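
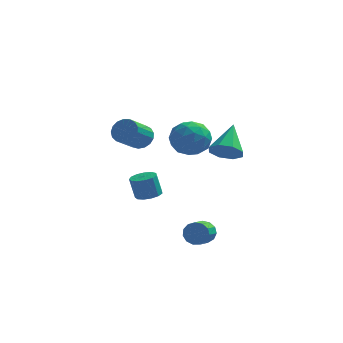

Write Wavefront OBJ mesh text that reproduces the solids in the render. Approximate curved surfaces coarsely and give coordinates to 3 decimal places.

v -0.572 0.312 1.301
v -0.026 -0.184 1.082
v -0.681 -1.328 2.04
v -1.228 -0.832 2.259
v 0.119 -0.019 1.378
v -0.537 -1.163 2.336
v 0.105 0.222 1.657
v -0.551 -0.922 2.615
v -0.064 0.484 1.854
v -0.72 -0.66 2.812
v -0.35 0.706 1.924
v -1.005 -0.438 2.882
v -0.686 0.838 1.852
v -1.342 -0.306 2.81
v -0.997 0.85 1.653
v -1.652 -0.295 2.611
v -1.21 0.738 1.374
v -1.865 -0.406 2.332
v -1.277 0.529 1.078
v -1.932 -0.616 2.036
v -1.182 0.27 0.833
v -1.838 -0.874 1.791
v -0.948 0.021 0.696
v -1.604 -1.124 1.654
v -0.628 -0.162 0.697
v -1.284 -1.306 1.655
v -0.295 -0.236 0.836
v -0.951 -1.38 1.794
v 0.139 -2.205 -1.479
v 0.493 -1.601 -1.446
v 0.194 -1.492 -0.248
v -0.159 -2.095 -0.281
v 0.123 -1.508 -1.547
v -0.176 -1.399 -0.348
v -0.242 -1.636 -1.626
v -0.54 -1.527 -0.427
v -0.485 -1.945 -1.659
v -0.784 -1.835 -0.46
v -0.531 -2.336 -1.634
v -0.829 -2.226 -0.436
v -0.363 -2.685 -1.561
v -0.662 -2.576 -0.362
v -0.036 -2.882 -1.461
v -0.335 -2.773 -0.263
v 0.346 -2.864 -1.368
v 0.048 -2.755 -0.169
v 0.663 -2.636 -1.309
v 0.365 -2.527 -0.111
v 0.814 -2.272 -1.305
v 0.515 -2.163 -0.107
v 0.75 -1.886 -1.356
v 0.452 -1.777 -0.158
v 3.562 2.441 -0.625
v 3.955 1.881 0.048
v 3.818 4.099 0.605
v 4.453 2.151 -0.419
v 4.429 2.59 -1.007
v 3.897 2.943 -1.371
v 3.168 3.002 -1.298
v 2.67 2.732 -0.83
v 2.694 2.292 -0.242
v 3.226 1.939 0.122
v 2.906 -3.04 -3.494
v 3.205 -2.868 -2.896
v 2.933 -3.808 -2.489
v 2.634 -3.98 -3.086
v 2.835 -2.75 -2.871
v 2.563 -3.69 -2.464
v 2.488 -2.725 -3.044
v 2.216 -3.665 -2.637
v 2.273 -2.799 -3.36
v 2.001 -3.739 -2.953
v 2.259 -2.95 -3.718
v 1.988 -3.89 -3.311
v 2.451 -3.13 -4.005
v 2.179 -4.07 -3.597
v 2.787 -3.281 -4.129
v 2.515 -4.221 -3.722
v 3.161 -3.355 -4.052
v 2.889 -4.296 -3.645
v 3.453 -3.33 -3.797
v 3.182 -4.27 -3.39
v 3.572 -3.212 -3.446
v 3.301 -4.152 -3.039
v 3.48 -3.04 -3.11
v 3.208 -3.98 -2.703
v 2.662 -0.71 2.837
v 3.105 -1.359 2.017
v 1.035 -0.741 1.983
v 1.478 -1.39 1.163
v 1.334 -1.813 2.207
v 2.34 -1.795 2.734
v 1.8 -0.305 1.266
v 2.806 -0.287 1.793
v 2.572 -1.109 1.046
v 2.284 -2.041 1.627
v 1.856 -0.059 2.373
v 1.568 -0.991 2.954
v 3.026 -1.032 2.502
v 1.114 -1.068 1.498
v 1.029 -1.317 2.111
v 1.29 -1.698 1.629
v 2.576 -1.288 2.924
v 2.837 -1.669 2.442
v 1.796 -1.936 2.553
v 1.303 -0.431 1.558
v 1.564 -0.812 1.076
v 2.85 -0.402 2.371
v 3.111 -0.783 1.889
v 2.344 -0.164 1.447
v 2.973 -1.266 1.449
v 2.017 -1.284 0.947
v 2.207 -0.647 1.007
v 2.798 -0.636 1.318
v 2.804 -1.814 1.791
v 1.848 -1.832 1.289
v 1.763 -2.081 1.902
v 2.354 -2.07 2.213
v 2.491 -1.667 1.22
v 2.292 -0.268 2.711
v 1.336 -0.286 2.209
v 1.786 -0.03 1.787
v 2.377 -0.019 2.098
v 2.123 -0.816 3.053
v 1.167 -0.834 2.551
v 1.342 -1.464 2.682
v 1.933 -1.453 2.993
v 1.649 -0.433 2.78
f 2 1 5
f 2 5 3
f 3 5 6
f 3 6 4
f 5 1 7
f 5 7 6
f 6 7 8
f 6 8 4
f 7 1 9
f 7 9 8
f 8 9 10
f 8 10 4
f 9 1 11
f 9 11 10
f 10 11 12
f 10 12 4
f 11 1 13
f 11 13 12
f 12 13 14
f 12 14 4
f 13 1 15
f 13 15 14
f 14 15 16
f 14 16 4
f 15 1 17
f 15 17 16
f 16 17 18
f 16 18 4
f 17 1 19
f 17 19 18
f 18 19 20
f 18 20 4
f 19 1 21
f 19 21 20
f 20 21 22
f 20 22 4
f 21 1 23
f 21 23 22
f 22 23 24
f 22 24 4
f 23 1 25
f 23 25 24
f 24 25 26
f 24 26 4
f 25 1 27
f 25 27 26
f 26 27 28
f 26 28 4
f 27 1 2
f 27 2 28
f 28 2 3
f 28 3 4
f 30 29 33
f 30 33 31
f 31 33 34
f 31 34 32
f 33 29 35
f 33 35 34
f 34 35 36
f 34 36 32
f 35 29 37
f 35 37 36
f 36 37 38
f 36 38 32
f 37 29 39
f 37 39 38
f 38 39 40
f 38 40 32
f 39 29 41
f 39 41 40
f 40 41 42
f 40 42 32
f 41 29 43
f 41 43 42
f 42 43 44
f 42 44 32
f 43 29 45
f 43 45 44
f 44 45 46
f 44 46 32
f 45 29 47
f 45 47 46
f 46 47 48
f 46 48 32
f 47 29 49
f 47 49 48
f 48 49 50
f 48 50 32
f 49 29 51
f 49 51 50
f 50 51 52
f 50 52 32
f 51 29 30
f 51 30 52
f 52 30 31
f 52 31 32
f 54 53 56
f 54 56 55
f 56 53 57
f 56 57 55
f 57 53 58
f 57 58 55
f 58 53 59
f 58 59 55
f 59 53 60
f 59 60 55
f 60 53 61
f 60 61 55
f 61 53 62
f 61 62 55
f 62 53 54
f 62 54 55
f 64 63 67
f 64 67 65
f 65 67 68
f 65 68 66
f 67 63 69
f 67 69 68
f 68 69 70
f 68 70 66
f 69 63 71
f 69 71 70
f 70 71 72
f 70 72 66
f 71 63 73
f 71 73 72
f 72 73 74
f 72 74 66
f 73 63 75
f 73 75 74
f 74 75 76
f 74 76 66
f 75 63 77
f 75 77 76
f 76 77 78
f 76 78 66
f 77 63 79
f 77 79 78
f 78 79 80
f 78 80 66
f 79 63 81
f 79 81 80
f 80 81 82
f 80 82 66
f 81 63 83
f 81 83 82
f 82 83 84
f 82 84 66
f 83 63 85
f 83 85 84
f 84 85 86
f 84 86 66
f 85 63 64
f 85 64 86
f 86 64 65
f 86 65 66
f 87 124 103
f 124 98 127
f 103 127 92
f 124 127 103
f 87 103 99
f 103 92 104
f 99 104 88
f 103 104 99
f 87 99 108
f 99 88 109
f 108 109 94
f 99 109 108
f 87 108 120
f 108 94 123
f 120 123 97
f 108 123 120
f 87 120 124
f 120 97 128
f 124 128 98
f 120 128 124
f 88 104 115
f 104 92 118
f 115 118 96
f 104 118 115
f 92 127 105
f 127 98 126
f 105 126 91
f 127 126 105
f 98 128 125
f 128 97 121
f 125 121 89
f 128 121 125
f 97 123 122
f 123 94 110
f 122 110 93
f 123 110 122
f 94 109 114
f 109 88 111
f 114 111 95
f 109 111 114
f 90 116 102
f 116 96 117
f 102 117 91
f 116 117 102
f 90 102 100
f 102 91 101
f 100 101 89
f 102 101 100
f 90 100 107
f 100 89 106
f 107 106 93
f 100 106 107
f 90 107 112
f 107 93 113
f 112 113 95
f 107 113 112
f 90 112 116
f 112 95 119
f 116 119 96
f 112 119 116
f 91 117 105
f 117 96 118
f 105 118 92
f 117 118 105
f 89 101 125
f 101 91 126
f 125 126 98
f 101 126 125
f 93 106 122
f 106 89 121
f 122 121 97
f 106 121 122
f 95 113 114
f 113 93 110
f 114 110 94
f 113 110 114
f 96 119 115
f 119 95 111
f 115 111 88
f 119 111 115



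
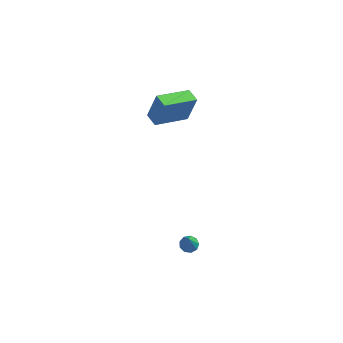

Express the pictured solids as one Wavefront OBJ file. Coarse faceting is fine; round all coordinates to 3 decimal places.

v -0.085 -2.436 -3.885
v 0.429 -2.241 -3.873
v 0.165 -3.184 -2.435
v 0.195 -1.997 -3.707
v -0.17 -1.959 -3.624
v -0.495 -2.144 -3.663
v -0.629 -2.466 -3.806
v -0.508 -2.773 -3.986
v -0.189 -2.923 -4.118
v 0.179 -2.845 -4.141
v 0.423 -2.575 -4.044
v -3.14 0.481 3.288
v -2.679 0.726 5
v -3.813 1.055 3.387
v -3.352 1.3 5.1
v -1.828 2.12 2.7
v -1.367 2.365 4.413
v -2.501 2.694 2.8
v -2.04 2.939 4.512
f 2 1 4
f 2 4 3
f 4 1 5
f 4 5 3
f 5 1 6
f 5 6 3
f 6 1 7
f 6 7 3
f 7 1 8
f 7 8 3
f 8 1 9
f 8 9 3
f 9 1 10
f 9 10 3
f 10 1 11
f 10 11 3
f 11 1 2
f 11 2 3
f 13 15 12
f 16 13 12
f 12 15 14
f 14 16 12
f 13 19 15
f 17 13 16
f 17 19 13
f 15 19 14
f 18 16 14
f 14 19 18
f 18 17 16
f 19 17 18



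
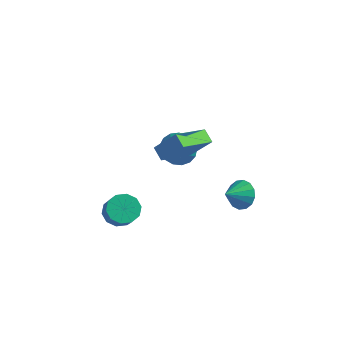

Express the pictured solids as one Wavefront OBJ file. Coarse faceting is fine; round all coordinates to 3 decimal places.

v 3.596 0.736 -2.81
v 3.874 1.13 -2.039
v 3.224 -0.296 -2.15
v 3.425 1.261 -2.087
v 3.021 1.251 -2.33
v 2.771 1.104 -2.701
v 2.743 0.857 -3.101
v 2.943 0.578 -3.424
v 3.318 0.341 -3.582
v 3.768 0.21 -3.533
v 4.171 0.22 -3.291
v 4.421 0.367 -2.92
v 4.45 0.614 -2.52
v 4.25 0.893 -2.197
v -1.251 -3.176 -3.41
v -0.62 -3.455 -3.988
v 0.102 -4.143 -2.867
v -0.529 -3.864 -2.29
v -0.462 -2.961 -3.786
v 0.26 -3.649 -2.666
v -0.606 -2.549 -3.441
v 0.116 -3.237 -2.32
v -0.996 -2.377 -3.084
v -0.274 -3.065 -1.963
v -1.483 -2.51 -2.852
v -0.762 -3.198 -1.731
v -1.882 -2.897 -2.833
v -1.16 -3.585 -1.712
v -2.04 -3.391 -3.034
v -1.318 -4.079 -1.914
v -1.896 -3.803 -3.38
v -1.174 -4.491 -2.259
v -1.506 -3.975 -3.737
v -0.784 -4.663 -2.616
v -1.018 -3.842 -3.969
v -0.297 -4.53 -2.848
v 1.748 -3.985 2.618
v 1.132 -3.649 3.062
v 2.224 -2.041 1.806
v 1.609 -1.705 2.25
v 2.811 -3.715 3.89
v 2.196 -3.379 4.334
v 3.288 -1.771 3.078
v 2.672 -1.435 3.522
v -0.041 0.586 -0.619
v 0.401 0.206 -1.455
v 0.101 -0.386 -0.101
v 0.773 0.395 -1.202
v 0.959 0.628 -0.815
v 0.915 0.851 -0.383
v 0.652 1.014 -0.005
v 0.231 1.078 0.232
v -0.253 1.03 0.275
v -0.689 0.88 0.113
v -0.976 0.663 -0.217
v -1.049 0.428 -0.638
v -0.891 0.229 -1.055
v -0.539 0.112 -1.372
v -0.072 0.104 -1.517
f 2 1 4
f 2 4 3
f 4 1 5
f 4 5 3
f 5 1 6
f 5 6 3
f 6 1 7
f 6 7 3
f 7 1 8
f 7 8 3
f 8 1 9
f 8 9 3
f 9 1 10
f 9 10 3
f 10 1 11
f 10 11 3
f 11 1 12
f 11 12 3
f 12 1 13
f 12 13 3
f 13 1 14
f 13 14 3
f 14 1 2
f 14 2 3
f 16 15 19
f 16 19 17
f 17 19 20
f 17 20 18
f 19 15 21
f 19 21 20
f 20 21 22
f 20 22 18
f 21 15 23
f 21 23 22
f 22 23 24
f 22 24 18
f 23 15 25
f 23 25 24
f 24 25 26
f 24 26 18
f 25 15 27
f 25 27 26
f 26 27 28
f 26 28 18
f 27 15 29
f 27 29 28
f 28 29 30
f 28 30 18
f 29 15 31
f 29 31 30
f 30 31 32
f 30 32 18
f 31 15 33
f 31 33 32
f 32 33 34
f 32 34 18
f 33 15 35
f 33 35 34
f 34 35 36
f 34 36 18
f 35 15 16
f 35 16 36
f 36 16 17
f 36 17 18
f 38 40 37
f 41 38 37
f 37 40 39
f 39 41 37
f 38 44 40
f 42 38 41
f 42 44 38
f 40 44 39
f 43 41 39
f 39 44 43
f 43 42 41
f 44 42 43
f 46 45 48
f 46 48 47
f 48 45 49
f 48 49 47
f 49 45 50
f 49 50 47
f 50 45 51
f 50 51 47
f 51 45 52
f 51 52 47
f 52 45 53
f 52 53 47
f 53 45 54
f 53 54 47
f 54 45 55
f 54 55 47
f 55 45 56
f 55 56 47
f 56 45 57
f 56 57 47
f 57 45 58
f 57 58 47
f 58 45 59
f 58 59 47
f 59 45 46
f 59 46 47



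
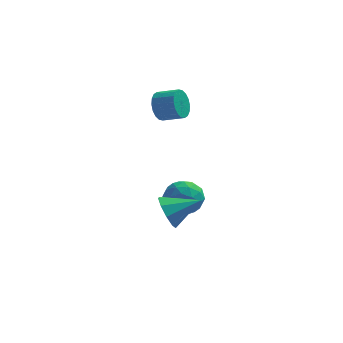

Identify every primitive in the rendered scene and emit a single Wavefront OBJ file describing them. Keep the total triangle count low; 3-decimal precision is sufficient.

v -3.685 1.495 -3.217
v -2.72 1.939 -2.708
v -2.8 -0.179 -3.432
v -1.835 0.265 -2.923
v -2.808 0.084 -2.284
v -3.355 1.118 -2.151
v -2.165 0.642 -3.989
v -2.712 1.676 -3.856
v -1.781 1.412 -3.185
v -2.178 1.067 -2.131
v -3.342 0.693 -4.009
v -3.739 0.348 -2.955
v -3.28 1.864 -2.944
v -2.24 -0.104 -3.196
v -2.812 -0.211 -2.82
v -2.245 0.051 -2.521
v -3.653 1.381 -2.617
v -3.086 1.643 -2.317
v -3.138 0.552 -2.068
v -2.434 0.117 -3.823
v -1.867 0.379 -3.523
v -3.275 1.709 -3.619
v -2.708 1.971 -3.32
v -2.382 1.208 -4.072
v -2.161 1.815 -2.925
v -1.641 0.831 -3.051
v -1.835 1.053 -3.678
v -2.157 1.661 -3.6
v -2.395 1.613 -2.306
v -1.875 0.629 -2.432
v -2.446 0.522 -2.056
v -2.768 1.13 -1.978
v -1.843 1.303 -2.586
v -3.645 1.131 -3.708
v -3.125 0.147 -3.834
v -2.752 0.63 -4.162
v -3.074 1.238 -4.084
v -3.879 0.929 -3.089
v -3.359 -0.055 -3.215
v -3.363 0.099 -2.54
v -3.685 0.707 -2.462
v -3.677 0.457 -3.554
v -3.199 -3.06 -1.738
v -2.718 -3.486 -2.594
v -1.521 -2.68 -0.982
v -2.831 -2.771 -2.7
v -3.117 -2.191 -2.357
v -3.441 -2.018 -1.724
v -3.652 -2.332 -1.098
v -3.652 -2.987 -0.771
v -3.439 -3.676 -0.897
v -3.115 -4.077 -1.417
v -2.83 -4.002 -2.086
v -4.124 2.043 3.085
v -3.756 2.445 2.319
v -2.589 2.158 2.729
v -2.956 1.757 3.495
v -3.774 2.762 2.591
v -2.606 2.476 3.001
v -3.861 2.937 2.96
v -2.693 2.651 3.371
v -4 2.935 3.355
v -2.833 2.649 3.765
v -4.164 2.756 3.696
v -2.996 2.47 4.106
v -4.319 2.436 3.916
v -3.152 2.15 4.326
v -4.436 2.039 3.971
v -3.269 1.752 4.382
v -4.491 1.642 3.851
v -3.324 1.355 4.261
v -4.474 1.324 3.579
v -3.306 1.038 3.989
v -4.387 1.149 3.209
v -3.219 0.863 3.62
v -4.247 1.151 2.815
v -3.08 0.865 3.225
v -4.084 1.33 2.474
v -2.916 1.044 2.884
v -3.928 1.65 2.254
v -2.761 1.364 2.664
v -3.811 2.048 2.198
v -2.644 1.761 2.609
f 1 38 17
f 38 12 41
f 17 41 6
f 38 41 17
f 1 17 13
f 17 6 18
f 13 18 2
f 17 18 13
f 1 13 22
f 13 2 23
f 22 23 8
f 13 23 22
f 1 22 34
f 22 8 37
f 34 37 11
f 22 37 34
f 1 34 38
f 34 11 42
f 38 42 12
f 34 42 38
f 2 18 29
f 18 6 32
f 29 32 10
f 18 32 29
f 6 41 19
f 41 12 40
f 19 40 5
f 41 40 19
f 12 42 39
f 42 11 35
f 39 35 3
f 42 35 39
f 11 37 36
f 37 8 24
f 36 24 7
f 37 24 36
f 8 23 28
f 23 2 25
f 28 25 9
f 23 25 28
f 4 30 16
f 30 10 31
f 16 31 5
f 30 31 16
f 4 16 14
f 16 5 15
f 14 15 3
f 16 15 14
f 4 14 21
f 14 3 20
f 21 20 7
f 14 20 21
f 4 21 26
f 21 7 27
f 26 27 9
f 21 27 26
f 4 26 30
f 26 9 33
f 30 33 10
f 26 33 30
f 5 31 19
f 31 10 32
f 19 32 6
f 31 32 19
f 3 15 39
f 15 5 40
f 39 40 12
f 15 40 39
f 7 20 36
f 20 3 35
f 36 35 11
f 20 35 36
f 9 27 28
f 27 7 24
f 28 24 8
f 27 24 28
f 10 33 29
f 33 9 25
f 29 25 2
f 33 25 29
f 44 43 46
f 44 46 45
f 46 43 47
f 46 47 45
f 47 43 48
f 47 48 45
f 48 43 49
f 48 49 45
f 49 43 50
f 49 50 45
f 50 43 51
f 50 51 45
f 51 43 52
f 51 52 45
f 52 43 53
f 52 53 45
f 53 43 44
f 53 44 45
f 55 54 58
f 55 58 56
f 56 58 59
f 56 59 57
f 58 54 60
f 58 60 59
f 59 60 61
f 59 61 57
f 60 54 62
f 60 62 61
f 61 62 63
f 61 63 57
f 62 54 64
f 62 64 63
f 63 64 65
f 63 65 57
f 64 54 66
f 64 66 65
f 65 66 67
f 65 67 57
f 66 54 68
f 66 68 67
f 67 68 69
f 67 69 57
f 68 54 70
f 68 70 69
f 69 70 71
f 69 71 57
f 70 54 72
f 70 72 71
f 71 72 73
f 71 73 57
f 72 54 74
f 72 74 73
f 73 74 75
f 73 75 57
f 74 54 76
f 74 76 75
f 75 76 77
f 75 77 57
f 76 54 78
f 76 78 77
f 77 78 79
f 77 79 57
f 78 54 80
f 78 80 79
f 79 80 81
f 79 81 57
f 80 54 82
f 80 82 81
f 81 82 83
f 81 83 57
f 82 54 55
f 82 55 83
f 83 55 56
f 83 56 57



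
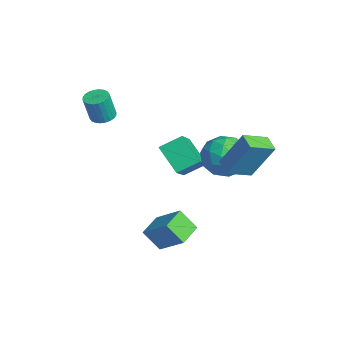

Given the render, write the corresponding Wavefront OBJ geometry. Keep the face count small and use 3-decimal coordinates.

v -1.212 -2.71 3.274
v -0.664 -2.972 3.153
v -0.519 -3.313 4.544
v -1.068 -3.05 4.666
v -0.598 -2.744 3.202
v -0.453 -3.085 4.593
v -0.625 -2.512 3.262
v -0.48 -2.852 4.653
v -0.742 -2.309 3.323
v -0.597 -2.65 4.715
v -0.93 -2.167 3.378
v -0.785 -2.508 4.769
v -1.162 -2.108 3.416
v -1.017 -2.449 4.808
v -1.401 -2.141 3.433
v -1.256 -2.482 4.825
v -1.611 -2.26 3.426
v -1.466 -2.601 4.817
v -1.761 -2.447 3.396
v -1.616 -2.788 4.787
v -1.827 -2.675 3.347
v -1.682 -3.016 4.738
v -1.8 -2.908 3.287
v -1.655 -3.248 4.678
v -1.683 -3.11 3.225
v -1.538 -3.451 4.617
v -1.495 -3.252 3.171
v -1.35 -3.593 4.562
v -1.263 -3.311 3.132
v -1.118 -3.652 4.524
v -1.024 -3.278 3.115
v -0.879 -3.619 4.507
v -0.814 -3.159 3.123
v -0.669 -3.5 4.514
v -0.642 0.087 0.846
v 0.803 -0.647 2.085
v -0.599 1.166 1.435
v 0.847 0.432 2.674
v 0.513 0.608 -0.194
v 1.959 -0.126 1.045
v 0.557 1.687 0.395
v 2.002 0.953 1.634
v 1.737 2.978 2.335
v 2.9 2.76 2.433
v 1.5 1.3 1.427
v 2.663 1.082 1.525
v 1.974 1.076 2.493
v 2.12 2.113 3.054
v 2.28 1.947 0.806
v 2.426 2.984 1.367
v 3.236 2.123 1.488
v 3.047 1.585 2.531
v 1.353 2.475 1.329
v 1.164 1.937 2.372
v 2.339 3.016 2.464
v 2.061 1.044 1.396
v 1.655 1.041 1.965
v 2.339 0.912 2.023
v 1.881 2.636 2.829
v 2.565 2.508 2.887
v 2.02 1.519 2.921
v 1.835 1.552 0.973
v 2.519 1.424 1.031
v 2.061 3.148 1.837
v 2.745 3.019 1.895
v 2.38 2.541 0.939
v 3.221 2.514 1.966
v 3.081 1.527 1.432
v 2.856 2.036 1.01
v 2.942 2.645 1.34
v 3.11 2.197 2.579
v 2.97 1.211 2.045
v 2.565 1.208 2.614
v 2.651 1.817 2.944
v 3.307 1.823 2.024
v 1.43 2.849 1.815
v 1.29 1.863 1.281
v 1.749 2.243 0.916
v 1.835 2.852 1.246
v 1.319 2.533 2.428
v 1.179 1.546 1.894
v 1.458 1.415 2.52
v 1.544 2.024 2.85
v 1.093 2.237 1.836
v 3.421 1.407 2.477
v 3.884 2.315 4.325
v 3.128 2.636 1.947
v 3.591 3.544 3.795
v 4.249 1.496 2.225
v 4.712 2.404 4.073
v 3.956 2.725 1.695
v 4.419 3.633 3.543
v 3.659 -1.347 -2.666
v 3.234 -2.012 -1.71
v 2.759 -0.487 -2.468
v 2.334 -1.152 -1.512
v 4.666 -0.528 -1.648
v 4.241 -1.193 -0.692
v 3.766 0.332 -1.45
v 3.341 -0.333 -0.494
f 2 1 5
f 2 5 3
f 3 5 6
f 3 6 4
f 5 1 7
f 5 7 6
f 6 7 8
f 6 8 4
f 7 1 9
f 7 9 8
f 8 9 10
f 8 10 4
f 9 1 11
f 9 11 10
f 10 11 12
f 10 12 4
f 11 1 13
f 11 13 12
f 12 13 14
f 12 14 4
f 13 1 15
f 13 15 14
f 14 15 16
f 14 16 4
f 15 1 17
f 15 17 16
f 16 17 18
f 16 18 4
f 17 1 19
f 17 19 18
f 18 19 20
f 18 20 4
f 19 1 21
f 19 21 20
f 20 21 22
f 20 22 4
f 21 1 23
f 21 23 22
f 22 23 24
f 22 24 4
f 23 1 25
f 23 25 24
f 24 25 26
f 24 26 4
f 25 1 27
f 25 27 26
f 26 27 28
f 26 28 4
f 27 1 29
f 27 29 28
f 28 29 30
f 28 30 4
f 29 1 31
f 29 31 30
f 30 31 32
f 30 32 4
f 31 1 33
f 31 33 32
f 32 33 34
f 32 34 4
f 33 1 2
f 33 2 34
f 34 2 3
f 34 3 4
f 36 38 35
f 39 36 35
f 35 38 37
f 37 39 35
f 36 42 38
f 40 36 39
f 40 42 36
f 38 42 37
f 41 39 37
f 37 42 41
f 41 40 39
f 42 40 41
f 43 80 59
f 80 54 83
f 59 83 48
f 80 83 59
f 43 59 55
f 59 48 60
f 55 60 44
f 59 60 55
f 43 55 64
f 55 44 65
f 64 65 50
f 55 65 64
f 43 64 76
f 64 50 79
f 76 79 53
f 64 79 76
f 43 76 80
f 76 53 84
f 80 84 54
f 76 84 80
f 44 60 71
f 60 48 74
f 71 74 52
f 60 74 71
f 48 83 61
f 83 54 82
f 61 82 47
f 83 82 61
f 54 84 81
f 84 53 77
f 81 77 45
f 84 77 81
f 53 79 78
f 79 50 66
f 78 66 49
f 79 66 78
f 50 65 70
f 65 44 67
f 70 67 51
f 65 67 70
f 46 72 58
f 72 52 73
f 58 73 47
f 72 73 58
f 46 58 56
f 58 47 57
f 56 57 45
f 58 57 56
f 46 56 63
f 56 45 62
f 63 62 49
f 56 62 63
f 46 63 68
f 63 49 69
f 68 69 51
f 63 69 68
f 46 68 72
f 68 51 75
f 72 75 52
f 68 75 72
f 47 73 61
f 73 52 74
f 61 74 48
f 73 74 61
f 45 57 81
f 57 47 82
f 81 82 54
f 57 82 81
f 49 62 78
f 62 45 77
f 78 77 53
f 62 77 78
f 51 69 70
f 69 49 66
f 70 66 50
f 69 66 70
f 52 75 71
f 75 51 67
f 71 67 44
f 75 67 71
f 86 88 85
f 89 86 85
f 85 88 87
f 87 89 85
f 86 92 88
f 90 86 89
f 90 92 86
f 88 92 87
f 91 89 87
f 87 92 91
f 91 90 89
f 92 90 91
f 94 96 93
f 97 94 93
f 93 96 95
f 95 97 93
f 94 100 96
f 98 94 97
f 98 100 94
f 96 100 95
f 99 97 95
f 95 100 99
f 99 98 97
f 100 98 99



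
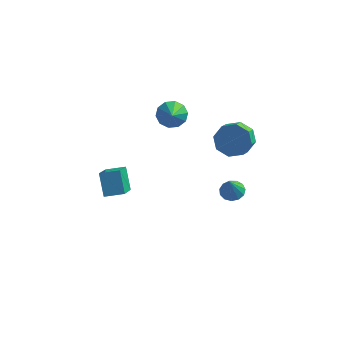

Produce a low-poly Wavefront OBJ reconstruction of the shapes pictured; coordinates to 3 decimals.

v 2.86 1.669 1.809
v 3.644 2.061 2.405
v 3.644 1.083 3.047
v 2.86 0.691 2.451
v 2.91 2.25 2.694
v 2.911 1.272 3.336
v 2.147 2.099 2.465
v 2.147 1.121 3.107
v 1.801 1.696 1.851
v 1.801 0.719 2.493
v 2.076 1.277 1.213
v 2.076 0.299 1.855
v 2.809 1.088 0.924
v 2.81 0.11 1.566
v 3.573 1.239 1.153
v 3.573 0.261 1.795
v 3.919 1.641 1.767
v 3.919 0.664 2.409
v 3.633 -2.246 0.987
v 4.067 -1.76 1.213
v 3.587 -2.794 2.253
v 3.708 -1.618 1.262
v 3.326 -1.675 1.223
v 3.041 -1.914 1.11
v 2.944 -2.258 0.957
v 3.065 -2.598 0.814
v 3.367 -2.827 0.726
v 3.754 -2.871 0.721
v 4.101 -2.717 0.8
v 4.301 -2.413 0.939
v 4.288 -2.056 1.093
v -1.355 3.663 1.144
v -0.863 3.275 0.498
v -0.925 2.257 2.316
v -0.531 3.616 0.786
v -0.513 3.975 1.21
v -0.817 4.215 1.61
v -1.326 4.244 1.831
v -1.847 4.051 1.791
v -2.179 3.71 1.503
v -2.196 3.351 1.079
v -1.893 3.111 0.679
v -1.383 3.082 0.457
v -4.115 -0.282 -3.423
v -4.636 0.54 -2.204
v -4.291 1.35 -4.6
v -4.812 2.172 -3.382
v -3.008 0.028 -3.158
v -3.529 0.85 -1.94
v -3.184 1.66 -4.336
v -3.705 2.482 -3.117
f 2 1 5
f 2 5 3
f 3 5 6
f 3 6 4
f 5 1 7
f 5 7 6
f 6 7 8
f 6 8 4
f 7 1 9
f 7 9 8
f 8 9 10
f 8 10 4
f 9 1 11
f 9 11 10
f 10 11 12
f 10 12 4
f 11 1 13
f 11 13 12
f 12 13 14
f 12 14 4
f 13 1 15
f 13 15 14
f 14 15 16
f 14 16 4
f 15 1 17
f 15 17 16
f 16 17 18
f 16 18 4
f 17 1 2
f 17 2 18
f 18 2 3
f 18 3 4
f 20 19 22
f 20 22 21
f 22 19 23
f 22 23 21
f 23 19 24
f 23 24 21
f 24 19 25
f 24 25 21
f 25 19 26
f 25 26 21
f 26 19 27
f 26 27 21
f 27 19 28
f 27 28 21
f 28 19 29
f 28 29 21
f 29 19 30
f 29 30 21
f 30 19 31
f 30 31 21
f 31 19 20
f 31 20 21
f 33 32 35
f 33 35 34
f 35 32 36
f 35 36 34
f 36 32 37
f 36 37 34
f 37 32 38
f 37 38 34
f 38 32 39
f 38 39 34
f 39 32 40
f 39 40 34
f 40 32 41
f 40 41 34
f 41 32 42
f 41 42 34
f 42 32 43
f 42 43 34
f 43 32 33
f 43 33 34
f 45 47 44
f 48 45 44
f 44 47 46
f 46 48 44
f 45 51 47
f 49 45 48
f 49 51 45
f 47 51 46
f 50 48 46
f 46 51 50
f 50 49 48
f 51 49 50



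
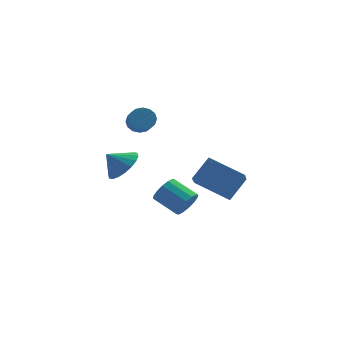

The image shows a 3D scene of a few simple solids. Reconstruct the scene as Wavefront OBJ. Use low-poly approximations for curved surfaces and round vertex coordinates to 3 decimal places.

v -2.18 -0.228 -0.051
v -1.572 0.051 0.566
v -2.9 -0.252 0.671
v -1.724 0.399 0.426
v -1.966 0.623 0.191
v -2.25 0.678 -0.092
v -2.521 0.554 -0.366
v -2.724 0.275 -0.578
v -2.819 -0.104 -0.686
v -2.788 -0.507 -0.668
v -2.636 -0.855 -0.527
v -2.393 -1.079 -0.292
v -2.109 -1.134 -0.01
v -1.838 -1.01 0.265
v -1.635 -0.731 0.477
v -1.54 -0.353 0.585
v 2.369 -0.292 -2.203
v 2.213 -1.555 -1.284
v 0.869 0.419 -1.482
v 0.713 -0.845 -0.563
v 3.107 0.305 -1.257
v 2.951 -0.959 -0.338
v 1.607 1.015 -0.536
v 1.451 -0.248 0.383
v -1.452 1.472 1.774
v -0.931 1.348 1.482
v -0.807 0.524 2.054
v -1.328 0.648 2.346
v -0.846 1.53 1.726
v -0.723 0.706 2.298
v -0.924 1.696 1.983
v -0.801 0.872 2.554
v -1.144 1.802 2.184
v -1.02 0.979 2.755
v -1.445 1.82 2.275
v -1.322 0.996 2.846
v -1.749 1.745 2.232
v -1.625 0.921 2.803
v -1.973 1.596 2.066
v -1.849 0.772 2.638
v -2.057 1.414 1.822
v -1.934 0.59 2.394
v -1.979 1.248 1.566
v -1.856 0.424 2.137
v -1.76 1.141 1.365
v -1.636 0.318 1.936
v -1.458 1.124 1.274
v -1.335 0.3 1.845
v -1.155 1.199 1.317
v -1.031 0.375 1.888
v 0.657 2.147 -3.773
v 1.041 2.158 -3.153
v 0.008 2.885 -2.526
v -0.377 2.873 -3.147
v 1.147 2.469 -3.339
v 0.114 3.196 -2.713
v 1.121 2.694 -3.642
v 0.088 3.421 -3.015
v 0.971 2.772 -3.98
v -0.062 3.499 -3.353
v 0.737 2.683 -4.262
v -0.296 3.409 -3.636
v 0.481 2.449 -4.414
v -0.552 3.176 -3.787
v 0.272 2.135 -4.394
v -0.761 2.862 -3.767
v 0.166 1.824 -4.207
v -0.867 2.551 -3.581
v 0.192 1.599 -3.905
v -0.841 2.326 -3.278
v 0.342 1.521 -3.567
v -0.691 2.248 -2.94
v 0.576 1.611 -3.284
v -0.457 2.337 -2.658
v 0.832 1.844 -3.133
v -0.201 2.571 -2.506
f 2 1 4
f 2 4 3
f 4 1 5
f 4 5 3
f 5 1 6
f 5 6 3
f 6 1 7
f 6 7 3
f 7 1 8
f 7 8 3
f 8 1 9
f 8 9 3
f 9 1 10
f 9 10 3
f 10 1 11
f 10 11 3
f 11 1 12
f 11 12 3
f 12 1 13
f 12 13 3
f 13 1 14
f 13 14 3
f 14 1 15
f 14 15 3
f 15 1 16
f 15 16 3
f 16 1 2
f 16 2 3
f 18 20 17
f 21 18 17
f 17 20 19
f 19 21 17
f 18 24 20
f 22 18 21
f 22 24 18
f 20 24 19
f 23 21 19
f 19 24 23
f 23 22 21
f 24 22 23
f 26 25 29
f 26 29 27
f 27 29 30
f 27 30 28
f 29 25 31
f 29 31 30
f 30 31 32
f 30 32 28
f 31 25 33
f 31 33 32
f 32 33 34
f 32 34 28
f 33 25 35
f 33 35 34
f 34 35 36
f 34 36 28
f 35 25 37
f 35 37 36
f 36 37 38
f 36 38 28
f 37 25 39
f 37 39 38
f 38 39 40
f 38 40 28
f 39 25 41
f 39 41 40
f 40 41 42
f 40 42 28
f 41 25 43
f 41 43 42
f 42 43 44
f 42 44 28
f 43 25 45
f 43 45 44
f 44 45 46
f 44 46 28
f 45 25 47
f 45 47 46
f 46 47 48
f 46 48 28
f 47 25 49
f 47 49 48
f 48 49 50
f 48 50 28
f 49 25 26
f 49 26 50
f 50 26 27
f 50 27 28
f 52 51 55
f 52 55 53
f 53 55 56
f 53 56 54
f 55 51 57
f 55 57 56
f 56 57 58
f 56 58 54
f 57 51 59
f 57 59 58
f 58 59 60
f 58 60 54
f 59 51 61
f 59 61 60
f 60 61 62
f 60 62 54
f 61 51 63
f 61 63 62
f 62 63 64
f 62 64 54
f 63 51 65
f 63 65 64
f 64 65 66
f 64 66 54
f 65 51 67
f 65 67 66
f 66 67 68
f 66 68 54
f 67 51 69
f 67 69 68
f 68 69 70
f 68 70 54
f 69 51 71
f 69 71 70
f 70 71 72
f 70 72 54
f 71 51 73
f 71 73 72
f 72 73 74
f 72 74 54
f 73 51 75
f 73 75 74
f 74 75 76
f 74 76 54
f 75 51 52
f 75 52 76
f 76 52 53
f 76 53 54



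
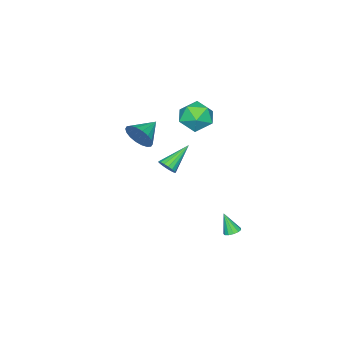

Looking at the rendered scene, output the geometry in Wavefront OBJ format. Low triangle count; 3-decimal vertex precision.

v -1.5 3.295 -4.481
v -1.005 3.405 -4.427
v -1.5 2.705 -3.279
v -1.149 3.628 -4.318
v -1.405 3.745 -4.26
v -1.691 3.72 -4.273
v -1.917 3.559 -4.352
v -2.009 3.315 -4.472
v -1.941 3.065 -4.595
v -1.732 2.888 -4.682
v -1.449 2.84 -4.705
v -1.183 2.937 -4.658
v -1.017 3.147 -4.554
v -2.003 1.541 3.188
v -1.136 1.117 3.703
v -2.704 -0.077 3.037
v -1.837 -0.501 3.552
v -2.547 0.125 4.1
v -2.113 1.125 4.194
v -1.727 -0.085 2.546
v -1.293 0.915 2.64
v -0.966 0.112 3.306
v -1.472 0.242 4.267
v -2.368 0.798 2.473
v -2.874 0.928 3.434
v -1.064 -2.682 0.935
v -0.778 -2.214 1.71
v -2.476 -2.598 1.405
v -0.851 -1.902 1.433
v -0.967 -1.745 1.058
v -1.102 -1.774 0.658
v -1.23 -1.983 0.313
v -1.324 -2.33 0.092
v -1.368 -2.747 0.037
v -1.351 -3.151 0.16
v -1.278 -3.462 0.436
v -1.162 -3.619 0.811
v -1.027 -3.591 1.211
v -0.899 -3.382 1.556
v -0.804 -3.035 1.778
v -0.761 -2.618 1.833
v 1.007 0.797 1.076
v 1.322 1.125 1.435
v -0.487 1.103 2.104
v 1.228 1.305 1.245
v 1.084 1.368 1.017
v 0.922 1.301 0.802
v 0.78 1.117 0.649
v 0.689 0.861 0.595
v 0.672 0.589 0.65
v 0.731 0.365 0.803
v 0.854 0.24 1.019
v 1.011 0.242 1.247
v 1.168 0.372 1.436
v 1.288 0.598 1.543
v 1.344 0.87 1.542
f 2 1 4
f 2 4 3
f 4 1 5
f 4 5 3
f 5 1 6
f 5 6 3
f 6 1 7
f 6 7 3
f 7 1 8
f 7 8 3
f 8 1 9
f 8 9 3
f 9 1 10
f 9 10 3
f 10 1 11
f 10 11 3
f 11 1 12
f 11 12 3
f 12 1 13
f 12 13 3
f 13 1 2
f 13 2 3
f 14 25 19
f 14 19 15
f 14 15 21
f 14 21 24
f 14 24 25
f 15 19 23
f 19 25 18
f 25 24 16
f 24 21 20
f 21 15 22
f 17 23 18
f 17 18 16
f 17 16 20
f 17 20 22
f 17 22 23
f 18 23 19
f 16 18 25
f 20 16 24
f 22 20 21
f 23 22 15
f 27 26 29
f 27 29 28
f 29 26 30
f 29 30 28
f 30 26 31
f 30 31 28
f 31 26 32
f 31 32 28
f 32 26 33
f 32 33 28
f 33 26 34
f 33 34 28
f 34 26 35
f 34 35 28
f 35 26 36
f 35 36 28
f 36 26 37
f 36 37 28
f 37 26 38
f 37 38 28
f 38 26 39
f 38 39 28
f 39 26 40
f 39 40 28
f 40 26 41
f 40 41 28
f 41 26 27
f 41 27 28
f 43 42 45
f 43 45 44
f 45 42 46
f 45 46 44
f 46 42 47
f 46 47 44
f 47 42 48
f 47 48 44
f 48 42 49
f 48 49 44
f 49 42 50
f 49 50 44
f 50 42 51
f 50 51 44
f 51 42 52
f 51 52 44
f 52 42 53
f 52 53 44
f 53 42 54
f 53 54 44
f 54 42 55
f 54 55 44
f 55 42 56
f 55 56 44
f 56 42 43
f 56 43 44



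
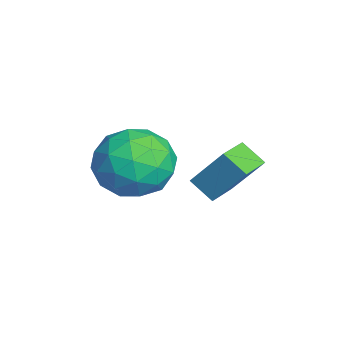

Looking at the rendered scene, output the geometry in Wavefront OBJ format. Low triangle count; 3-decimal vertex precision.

v -0.487 -0.339 3.435
v 0.081 -1.085 4.182
v -1.141 -1.855 2.418
v -0.573 -2.601 3.165
v -1.521 -1.976 3.548
v -1.117 -1.039 4.177
v 0.057 -1.901 2.423
v 0.461 -0.964 3.052
v 0.417 -2.05 3.557
v -0.558 -2.096 4.252
v -0.502 -0.844 2.348
v -1.477 -0.89 3.043
v -0.146 -0.579 3.898
v -0.914 -2.361 2.702
v -1.471 -1.994 2.927
v -1.138 -2.432 3.367
v -0.85 -0.552 3.895
v -0.516 -0.99 4.334
v -1.458 -1.514 3.961
v -0.544 -1.95 2.266
v -0.21 -2.388 2.705
v 0.078 -0.508 3.233
v 0.411 -0.946 3.673
v 0.398 -1.426 2.639
v 0.386 -1.585 3.969
v 0.001 -2.476 3.372
v 0.372 -2.065 2.936
v 0.609 -1.514 3.305
v -0.188 -1.612 4.378
v -0.572 -2.503 3.78
v -1.129 -2.135 4.006
v -0.892 -1.585 4.375
v 0.01 -2.179 4.011
v -0.488 -0.437 2.82
v -0.872 -1.328 2.222
v -0.168 -1.355 2.225
v 0.069 -0.805 2.594
v -1.061 -0.464 3.228
v -1.446 -1.355 2.631
v -1.669 -1.426 3.295
v -1.432 -0.875 3.664
v -1.07 -0.761 2.589
v 0.839 -0.178 3.399
v 1.264 0.608 4.617
v 0.044 0.434 3.282
v 0.469 1.22 4.5
v 1.311 0.34 2.9
v 1.736 1.126 4.118
v 0.516 0.952 2.783
v 0.941 1.738 4.001
f 1 38 17
f 38 12 41
f 17 41 6
f 38 41 17
f 1 17 13
f 17 6 18
f 13 18 2
f 17 18 13
f 1 13 22
f 13 2 23
f 22 23 8
f 13 23 22
f 1 22 34
f 22 8 37
f 34 37 11
f 22 37 34
f 1 34 38
f 34 11 42
f 38 42 12
f 34 42 38
f 2 18 29
f 18 6 32
f 29 32 10
f 18 32 29
f 6 41 19
f 41 12 40
f 19 40 5
f 41 40 19
f 12 42 39
f 42 11 35
f 39 35 3
f 42 35 39
f 11 37 36
f 37 8 24
f 36 24 7
f 37 24 36
f 8 23 28
f 23 2 25
f 28 25 9
f 23 25 28
f 4 30 16
f 30 10 31
f 16 31 5
f 30 31 16
f 4 16 14
f 16 5 15
f 14 15 3
f 16 15 14
f 4 14 21
f 14 3 20
f 21 20 7
f 14 20 21
f 4 21 26
f 21 7 27
f 26 27 9
f 21 27 26
f 4 26 30
f 26 9 33
f 30 33 10
f 26 33 30
f 5 31 19
f 31 10 32
f 19 32 6
f 31 32 19
f 3 15 39
f 15 5 40
f 39 40 12
f 15 40 39
f 7 20 36
f 20 3 35
f 36 35 11
f 20 35 36
f 9 27 28
f 27 7 24
f 28 24 8
f 27 24 28
f 10 33 29
f 33 9 25
f 29 25 2
f 33 25 29
f 44 46 43
f 47 44 43
f 43 46 45
f 45 47 43
f 44 50 46
f 48 44 47
f 48 50 44
f 46 50 45
f 49 47 45
f 45 50 49
f 49 48 47
f 50 48 49



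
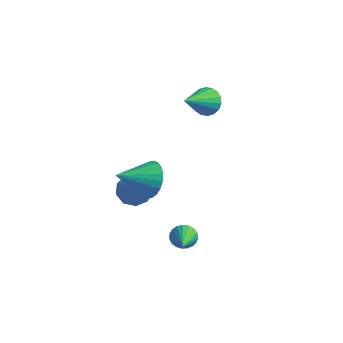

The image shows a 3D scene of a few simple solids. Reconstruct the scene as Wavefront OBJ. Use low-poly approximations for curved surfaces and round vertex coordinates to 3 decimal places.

v -3.187 1.618 1.607
v -2.89 1.974 2.145
v -3.273 0.142 2.633
v -3.198 2.024 2.19
v -3.505 1.993 2.12
v -3.748 1.888 1.948
v -3.881 1.729 1.709
v -3.876 1.549 1.449
v -3.734 1.382 1.221
v -3.484 1.262 1.07
v -3.175 1.213 1.024
v -2.869 1.244 1.095
v -2.625 1.349 1.266
v -2.493 1.507 1.506
v -2.498 1.688 1.765
v -2.64 1.854 1.993
v -4.468 -1.7 -2.528
v -4.094 -2.084 -3.108
v -3.412 -2.66 -1.212
v -3.829 -1.629 -2.988
v -3.864 -1.207 -2.652
v -4.181 -1.015 -2.258
v -4.632 -1.145 -1.99
v -5.006 -1.534 -1.974
v -5.129 -2.001 -2.217
v -4.942 -2.328 -2.605
v -4.533 -2.36 -2.957
v -1.625 -2.148 -3.709
v -1.241 -1.746 -3.512
v -0.775 -3.372 -2.871
v -1.412 -1.744 -3.336
v -1.62 -1.812 -3.224
v -1.828 -1.938 -3.196
v -2.002 -2.1 -3.257
v -2.11 -2.271 -3.396
v -2.135 -2.42 -3.589
v -2.071 -2.522 -3.803
v -1.931 -2.56 -4.001
v -1.737 -2.526 -4.148
v -1.524 -2.427 -4.219
v -1.329 -2.28 -4.202
v -1.185 -2.109 -4.1
v -1.117 -1.946 -3.93
v -1.137 -1.817 -3.722
v -3.017 -2.482 -0.422
v -2.264 -2.701 0.04
v -3.843 -3.718 0.342
v -2.414 -2.465 0.259
v -2.656 -2.232 0.375
v -2.952 -2.037 0.369
v -3.259 -1.91 0.243
v -3.529 -1.87 0.016
v -3.721 -1.923 -0.278
v -3.806 -2.062 -0.594
v -3.771 -2.264 -0.883
v -3.621 -2.5 -1.102
v -3.379 -2.733 -1.218
v -3.082 -2.928 -1.212
v -2.776 -3.055 -1.086
v -2.506 -3.095 -0.859
v -2.314 -3.041 -0.565
v -2.229 -2.903 -0.25
f 2 1 4
f 2 4 3
f 4 1 5
f 4 5 3
f 5 1 6
f 5 6 3
f 6 1 7
f 6 7 3
f 7 1 8
f 7 8 3
f 8 1 9
f 8 9 3
f 9 1 10
f 9 10 3
f 10 1 11
f 10 11 3
f 11 1 12
f 11 12 3
f 12 1 13
f 12 13 3
f 13 1 14
f 13 14 3
f 14 1 15
f 14 15 3
f 15 1 16
f 15 16 3
f 16 1 2
f 16 2 3
f 18 17 20
f 18 20 19
f 20 17 21
f 20 21 19
f 21 17 22
f 21 22 19
f 22 17 23
f 22 23 19
f 23 17 24
f 23 24 19
f 24 17 25
f 24 25 19
f 25 17 26
f 25 26 19
f 26 17 27
f 26 27 19
f 27 17 18
f 27 18 19
f 29 28 31
f 29 31 30
f 31 28 32
f 31 32 30
f 32 28 33
f 32 33 30
f 33 28 34
f 33 34 30
f 34 28 35
f 34 35 30
f 35 28 36
f 35 36 30
f 36 28 37
f 36 37 30
f 37 28 38
f 37 38 30
f 38 28 39
f 38 39 30
f 39 28 40
f 39 40 30
f 40 28 41
f 40 41 30
f 41 28 42
f 41 42 30
f 42 28 43
f 42 43 30
f 43 28 44
f 43 44 30
f 44 28 29
f 44 29 30
f 46 45 48
f 46 48 47
f 48 45 49
f 48 49 47
f 49 45 50
f 49 50 47
f 50 45 51
f 50 51 47
f 51 45 52
f 51 52 47
f 52 45 53
f 52 53 47
f 53 45 54
f 53 54 47
f 54 45 55
f 54 55 47
f 55 45 56
f 55 56 47
f 56 45 57
f 56 57 47
f 57 45 58
f 57 58 47
f 58 45 59
f 58 59 47
f 59 45 60
f 59 60 47
f 60 45 61
f 60 61 47
f 61 45 62
f 61 62 47
f 62 45 46
f 62 46 47



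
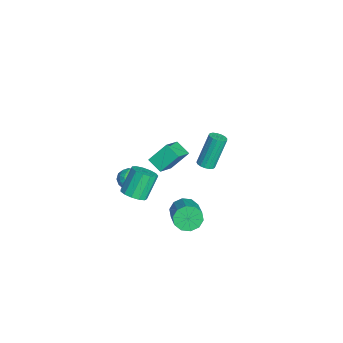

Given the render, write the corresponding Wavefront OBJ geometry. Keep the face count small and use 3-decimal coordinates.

v 1.282 0.039 -4.294
v 1.623 -0.366 -4.907
v 2.98 -0.324 -4.179
v 2.638 0.081 -3.566
v 1.661 0.123 -5.005
v 3.017 0.166 -4.277
v 1.553 0.58 -4.831
v 2.91 0.623 -4.104
v 1.342 0.831 -4.453
v 2.699 0.873 -3.725
v 1.108 0.778 -4.013
v 2.464 0.821 -3.285
v 0.94 0.444 -3.681
v 2.297 0.486 -2.953
v 0.903 -0.046 -3.583
v 2.259 -0.003 -2.855
v 1.01 -0.503 -3.756
v 2.367 -0.46 -3.029
v 1.221 -0.753 -4.135
v 2.578 -0.711 -3.407
v 1.456 -0.701 -4.575
v 2.812 -0.658 -3.847
v -1.201 1.443 -2.877
v -0.863 1.119 -2.652
v -1.4 1.833 -0.818
v -1.739 2.157 -1.043
v -0.73 1.325 -2.693
v -1.267 2.039 -0.859
v -0.705 1.559 -2.776
v -1.242 2.272 -0.942
v -0.793 1.765 -2.883
v -1.33 2.479 -1.049
v -0.976 1.898 -2.988
v -1.513 2.612 -1.154
v -1.21 1.927 -3.068
v -1.747 2.641 -1.234
v -1.442 1.845 -3.104
v -1.979 2.558 -1.27
v -1.619 1.671 -3.088
v -2.156 2.384 -1.254
v -1.7 1.444 -3.024
v -2.237 2.158 -1.19
v -1.668 1.218 -2.926
v -2.205 1.932 -1.092
v -1.528 1.043 -2.817
v -2.065 1.757 -0.983
v -1.314 0.96 -2.722
v -1.851 1.673 -0.888
v -1.073 0.987 -2.662
v -1.611 1.701 -0.828
v 3.643 -2.038 2.711
v 3.459 -1.113 3.663
v 2.603 -1.4 1.891
v 2.419 -0.475 2.843
v 4.281 -1.505 2.317
v 4.097 -0.58 3.269
v 3.241 -0.867 1.497
v 3.057 0.058 2.449
v -1.074 -2.123 -3.117
v -0.436 -2.284 -2.864
v -1.104 -3.116 -3.676
v -0.466 -3.277 -3.423
v -1.021 -3.254 -2.99
v -1.003 -2.641 -2.645
v -0.537 -2.759 -3.895
v -0.519 -2.146 -3.55
v -0.105 -2.678 -3.345
v -0.404 -2.984 -2.786
v -1.136 -2.416 -3.754
v -1.435 -2.722 -3.195
v -0.752 -2.116 -2.942
v -0.788 -3.284 -3.598
v -1.114 -3.27 -3.344
v -0.739 -3.365 -3.195
v -1.086 -2.326 -2.812
v -0.711 -2.421 -2.664
v -1.055 -2.991 -2.738
v -0.829 -2.979 -3.876
v -0.454 -3.074 -3.728
v -0.801 -2.035 -3.345
v -0.426 -2.13 -3.196
v -0.485 -2.409 -3.802
v -0.183 -2.442 -3.076
v -0.2 -3.026 -3.404
v -0.242 -2.722 -3.682
v -0.231 -2.361 -3.479
v -0.359 -2.622 -2.747
v -0.376 -3.206 -3.075
v -0.703 -3.192 -2.821
v -0.692 -2.832 -2.618
v -0.164 -2.854 -3.03
v -1.164 -2.194 -3.465
v -1.181 -2.778 -3.793
v -0.848 -2.568 -3.922
v -0.837 -2.208 -3.719
v -1.34 -2.374 -3.136
v -1.357 -2.958 -3.464
v -1.309 -3.039 -3.061
v -1.298 -2.678 -2.858
v -1.376 -2.546 -3.51
v 2.934 -2.752 -0.86
v 3.443 -2.23 -0.866
v 2.796 -1.585 0.374
v 2.286 -2.108 0.38
v 3.133 -2.092 -1.099
v 2.486 -1.447 0.141
v 2.76 -2.164 -1.256
v 2.113 -1.52 -0.016
v 2.442 -2.423 -1.288
v 1.795 -1.778 -0.048
v 2.28 -2.786 -1.183
v 1.633 -2.142 0.056
v 2.325 -3.139 -0.976
v 1.678 -2.494 0.263
v 2.564 -3.369 -0.732
v 1.917 -2.724 0.507
v 2.92 -3.403 -0.529
v 2.273 -2.758 0.711
v 3.28 -3.23 -0.43
v 2.633 -2.586 0.809
v 3.53 -2.906 -0.468
v 2.883 -2.261 0.771
v 3.591 -2.533 -0.631
v 2.944 -1.888 0.609
f 2 1 5
f 2 5 3
f 3 5 6
f 3 6 4
f 5 1 7
f 5 7 6
f 6 7 8
f 6 8 4
f 7 1 9
f 7 9 8
f 8 9 10
f 8 10 4
f 9 1 11
f 9 11 10
f 10 11 12
f 10 12 4
f 11 1 13
f 11 13 12
f 12 13 14
f 12 14 4
f 13 1 15
f 13 15 14
f 14 15 16
f 14 16 4
f 15 1 17
f 15 17 16
f 16 17 18
f 16 18 4
f 17 1 19
f 17 19 18
f 18 19 20
f 18 20 4
f 19 1 21
f 19 21 20
f 20 21 22
f 20 22 4
f 21 1 2
f 21 2 22
f 22 2 3
f 22 3 4
f 24 23 27
f 24 27 25
f 25 27 28
f 25 28 26
f 27 23 29
f 27 29 28
f 28 29 30
f 28 30 26
f 29 23 31
f 29 31 30
f 30 31 32
f 30 32 26
f 31 23 33
f 31 33 32
f 32 33 34
f 32 34 26
f 33 23 35
f 33 35 34
f 34 35 36
f 34 36 26
f 35 23 37
f 35 37 36
f 36 37 38
f 36 38 26
f 37 23 39
f 37 39 38
f 38 39 40
f 38 40 26
f 39 23 41
f 39 41 40
f 40 41 42
f 40 42 26
f 41 23 43
f 41 43 42
f 42 43 44
f 42 44 26
f 43 23 45
f 43 45 44
f 44 45 46
f 44 46 26
f 45 23 47
f 45 47 46
f 46 47 48
f 46 48 26
f 47 23 49
f 47 49 48
f 48 49 50
f 48 50 26
f 49 23 24
f 49 24 50
f 50 24 25
f 50 25 26
f 52 54 51
f 55 52 51
f 51 54 53
f 53 55 51
f 52 58 54
f 56 52 55
f 56 58 52
f 54 58 53
f 57 55 53
f 53 58 57
f 57 56 55
f 58 56 57
f 59 96 75
f 96 70 99
f 75 99 64
f 96 99 75
f 59 75 71
f 75 64 76
f 71 76 60
f 75 76 71
f 59 71 80
f 71 60 81
f 80 81 66
f 71 81 80
f 59 80 92
f 80 66 95
f 92 95 69
f 80 95 92
f 59 92 96
f 92 69 100
f 96 100 70
f 92 100 96
f 60 76 87
f 76 64 90
f 87 90 68
f 76 90 87
f 64 99 77
f 99 70 98
f 77 98 63
f 99 98 77
f 70 100 97
f 100 69 93
f 97 93 61
f 100 93 97
f 69 95 94
f 95 66 82
f 94 82 65
f 95 82 94
f 66 81 86
f 81 60 83
f 86 83 67
f 81 83 86
f 62 88 74
f 88 68 89
f 74 89 63
f 88 89 74
f 62 74 72
f 74 63 73
f 72 73 61
f 74 73 72
f 62 72 79
f 72 61 78
f 79 78 65
f 72 78 79
f 62 79 84
f 79 65 85
f 84 85 67
f 79 85 84
f 62 84 88
f 84 67 91
f 88 91 68
f 84 91 88
f 63 89 77
f 89 68 90
f 77 90 64
f 89 90 77
f 61 73 97
f 73 63 98
f 97 98 70
f 73 98 97
f 65 78 94
f 78 61 93
f 94 93 69
f 78 93 94
f 67 85 86
f 85 65 82
f 86 82 66
f 85 82 86
f 68 91 87
f 91 67 83
f 87 83 60
f 91 83 87
f 102 101 105
f 102 105 103
f 103 105 106
f 103 106 104
f 105 101 107
f 105 107 106
f 106 107 108
f 106 108 104
f 107 101 109
f 107 109 108
f 108 109 110
f 108 110 104
f 109 101 111
f 109 111 110
f 110 111 112
f 110 112 104
f 111 101 113
f 111 113 112
f 112 113 114
f 112 114 104
f 113 101 115
f 113 115 114
f 114 115 116
f 114 116 104
f 115 101 117
f 115 117 116
f 116 117 118
f 116 118 104
f 117 101 119
f 117 119 118
f 118 119 120
f 118 120 104
f 119 101 121
f 119 121 120
f 120 121 122
f 120 122 104
f 121 101 123
f 121 123 122
f 122 123 124
f 122 124 104
f 123 101 102
f 123 102 124
f 124 102 103
f 124 103 104



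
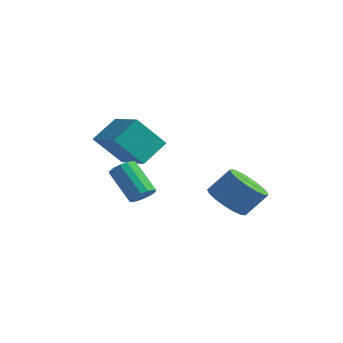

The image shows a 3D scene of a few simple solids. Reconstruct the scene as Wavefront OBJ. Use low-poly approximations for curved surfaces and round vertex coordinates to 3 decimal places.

v -1.164 -1.511 0.105
v -0.783 -1.638 0.496
v -1.936 -1.556 1.645
v -2.316 -1.429 1.255
v -0.779 -1.349 0.479
v -1.932 -1.267 1.628
v -0.879 -1.103 0.362
v -2.031 -1.021 1.511
v -1.055 -0.966 0.176
v -2.207 -0.884 1.325
v -1.259 -0.976 -0.029
v -2.412 -0.894 1.121
v -1.439 -1.129 -0.198
v -2.591 -1.047 0.952
v -1.544 -1.384 -0.285
v -2.697 -1.302 0.864
v -1.548 -1.673 -0.268
v -2.701 -1.591 0.881
v -1.449 -1.919 -0.151
v -2.601 -1.837 0.998
v -1.273 -2.056 0.035
v -2.425 -1.974 1.184
v -1.068 -2.046 0.239
v -2.221 -1.964 1.389
v -0.889 -1.893 0.408
v -2.041 -1.811 1.558
v -0.893 2.847 -1.444
v -0.145 3.104 -2.023
v 0.421 3.77 -0.994
v -0.327 3.513 -0.416
v -0.454 3.452 -2.078
v 0.112 4.119 -1.049
v -0.864 3.662 -1.988
v -0.298 4.328 -0.959
v -1.281 3.684 -1.774
v -0.715 4.351 -0.745
v -1.608 3.515 -1.484
v -1.043 4.182 -0.455
v -1.772 3.193 -1.185
v -1.206 3.86 -0.156
v -1.735 2.792 -0.946
v -1.169 3.458 0.083
v -1.504 2.403 -0.82
v -0.939 3.069 0.208
v -1.134 2.115 -0.838
v -0.568 2.782 0.191
v -0.708 1.996 -0.995
v -0.142 2.662 0.034
v -0.325 2.071 -1.254
v 0.241 2.738 -0.226
v -0.072 2.324 -1.557
v 0.494 2.991 -0.529
v -0.007 2.697 -1.835
v 0.559 3.363 -0.806
v -3.823 0.075 0.716
v -4.513 -0.797 1.99
v -3.685 1.164 1.536
v -4.375 0.293 2.809
v -2.045 -0.553 1.251
v -2.735 -1.424 2.524
v -1.907 0.537 2.07
v -2.597 -0.335 3.344
f 2 1 5
f 2 5 3
f 3 5 6
f 3 6 4
f 5 1 7
f 5 7 6
f 6 7 8
f 6 8 4
f 7 1 9
f 7 9 8
f 8 9 10
f 8 10 4
f 9 1 11
f 9 11 10
f 10 11 12
f 10 12 4
f 11 1 13
f 11 13 12
f 12 13 14
f 12 14 4
f 13 1 15
f 13 15 14
f 14 15 16
f 14 16 4
f 15 1 17
f 15 17 16
f 16 17 18
f 16 18 4
f 17 1 19
f 17 19 18
f 18 19 20
f 18 20 4
f 19 1 21
f 19 21 20
f 20 21 22
f 20 22 4
f 21 1 23
f 21 23 22
f 22 23 24
f 22 24 4
f 23 1 25
f 23 25 24
f 24 25 26
f 24 26 4
f 25 1 2
f 25 2 26
f 26 2 3
f 26 3 4
f 28 27 31
f 28 31 29
f 29 31 32
f 29 32 30
f 31 27 33
f 31 33 32
f 32 33 34
f 32 34 30
f 33 27 35
f 33 35 34
f 34 35 36
f 34 36 30
f 35 27 37
f 35 37 36
f 36 37 38
f 36 38 30
f 37 27 39
f 37 39 38
f 38 39 40
f 38 40 30
f 39 27 41
f 39 41 40
f 40 41 42
f 40 42 30
f 41 27 43
f 41 43 42
f 42 43 44
f 42 44 30
f 43 27 45
f 43 45 44
f 44 45 46
f 44 46 30
f 45 27 47
f 45 47 46
f 46 47 48
f 46 48 30
f 47 27 49
f 47 49 48
f 48 49 50
f 48 50 30
f 49 27 51
f 49 51 50
f 50 51 52
f 50 52 30
f 51 27 53
f 51 53 52
f 52 53 54
f 52 54 30
f 53 27 28
f 53 28 54
f 54 28 29
f 54 29 30
f 56 58 55
f 59 56 55
f 55 58 57
f 57 59 55
f 56 62 58
f 60 56 59
f 60 62 56
f 58 62 57
f 61 59 57
f 57 62 61
f 61 60 59
f 62 60 61



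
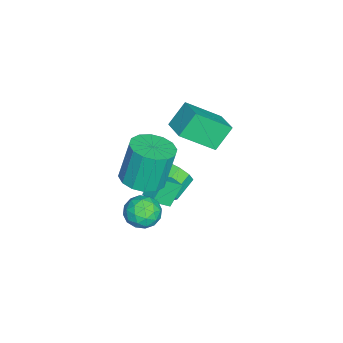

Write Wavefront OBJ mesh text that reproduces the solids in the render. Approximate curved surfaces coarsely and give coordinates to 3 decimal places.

v 3.122 0.413 -0.507
v 3.562 0.619 0.256
v 4.398 0.161 -1.176
v 4.838 0.367 -0.413
v 4.345 -0.389 -0.46
v 3.556 -0.233 -0.046
v 4.404 1.013 -0.874
v 3.615 1.169 -0.46
v 4.355 0.99 0.029
v 4.318 0.124 0.285
v 3.642 0.656 -1.205
v 3.605 -0.21 -0.949
v 3.23 0.538 -0.067
v 4.73 0.242 -0.853
v 4.44 -0.202 -0.881
v 4.699 -0.081 -0.433
v 3.226 0.037 -0.244
v 3.485 0.158 0.204
v 3.945 -0.434 -0.217
v 4.475 0.622 -1.124
v 4.734 0.743 -0.676
v 3.261 0.861 -0.487
v 3.52 0.982 -0.039
v 4.015 1.214 -0.703
v 3.955 0.877 0.248
v 4.705 0.729 -0.145
v 4.45 1.109 -0.416
v 3.986 1.201 -0.173
v 3.933 0.368 0.398
v 4.683 0.22 0.005
v 4.393 -0.224 -0.022
v 3.929 -0.133 0.221
v 4.399 0.586 0.265
v 3.277 0.56 -0.925
v 4.027 0.412 -1.318
v 4.031 0.913 -1.141
v 3.567 1.004 -0.898
v 3.255 0.051 -0.775
v 4.005 -0.097 -1.168
v 3.974 -0.421 -0.747
v 3.51 -0.329 -0.504
v 3.561 0.194 -1.185
v 1.254 1.145 -0.54
v 1.706 0.435 0.104
v 1.883 1.738 -0.329
v 2.336 1.028 0.315
v 1.964 0.732 -1.495
v 2.417 0.022 -0.851
v 2.594 1.325 -1.284
v 3.046 0.615 -0.64
v -1.279 0.409 0.873
v -2.004 1.034 1.963
v -1.912 1.982 -0.45
v -2.637 2.606 0.64
v -0.163 1.134 1.2
v -0.888 1.758 2.29
v -0.796 2.706 -0.123
v -1.521 3.331 0.967
v 3.321 0.241 1.274
v 4.05 1.024 1.25
v 3.668 1.442 3.241
v 2.939 0.659 3.266
v 3.573 1.267 1.107
v 3.192 1.685 3.099
v 3.029 1.236 1.01
v 2.647 1.654 3.001
v 2.563 0.938 0.983
v 2.181 1.356 2.974
v 2.3 0.453 1.034
v 1.918 0.871 3.025
v 2.31 -0.089 1.15
v 1.929 0.329 3.141
v 2.592 -0.542 1.299
v 2.21 -0.124 3.29
v 3.068 -0.785 1.441
v 2.687 -0.367 3.433
v 3.613 -0.754 1.539
v 3.231 -0.336 3.53
v 4.079 -0.456 1.566
v 3.697 -0.038 3.557
v 4.342 0.029 1.515
v 3.96 0.447 3.506
v 4.331 0.571 1.399
v 3.95 0.989 3.39
v 0.46 0.432 -2.426
v 0.926 0.644 -1.685
v -0.155 1.161 -1.154
v -0.62 0.948 -1.894
v 0.949 1.108 -2.089
v -0.131 1.625 -1.558
v 0.744 1.256 -2.65
v -0.336 1.772 -2.119
v 0.406 1.018 -3.106
v -0.675 1.534 -2.575
v 0.093 0.505 -3.244
v -0.987 1.022 -2.713
v -0.048 -0.041 -2.999
v -1.128 0.475 -2.467
v 0.049 -0.367 -2.485
v -1.031 0.15 -1.954
v 0.338 -0.319 -1.944
v -0.742 0.198 -1.413
v 0.684 0.081 -1.628
v -0.396 0.597 -1.097
f 1 38 17
f 38 12 41
f 17 41 6
f 38 41 17
f 1 17 13
f 17 6 18
f 13 18 2
f 17 18 13
f 1 13 22
f 13 2 23
f 22 23 8
f 13 23 22
f 1 22 34
f 22 8 37
f 34 37 11
f 22 37 34
f 1 34 38
f 34 11 42
f 38 42 12
f 34 42 38
f 2 18 29
f 18 6 32
f 29 32 10
f 18 32 29
f 6 41 19
f 41 12 40
f 19 40 5
f 41 40 19
f 12 42 39
f 42 11 35
f 39 35 3
f 42 35 39
f 11 37 36
f 37 8 24
f 36 24 7
f 37 24 36
f 8 23 28
f 23 2 25
f 28 25 9
f 23 25 28
f 4 30 16
f 30 10 31
f 16 31 5
f 30 31 16
f 4 16 14
f 16 5 15
f 14 15 3
f 16 15 14
f 4 14 21
f 14 3 20
f 21 20 7
f 14 20 21
f 4 21 26
f 21 7 27
f 26 27 9
f 21 27 26
f 4 26 30
f 26 9 33
f 30 33 10
f 26 33 30
f 5 31 19
f 31 10 32
f 19 32 6
f 31 32 19
f 3 15 39
f 15 5 40
f 39 40 12
f 15 40 39
f 7 20 36
f 20 3 35
f 36 35 11
f 20 35 36
f 9 27 28
f 27 7 24
f 28 24 8
f 27 24 28
f 10 33 29
f 33 9 25
f 29 25 2
f 33 25 29
f 44 46 43
f 47 44 43
f 43 46 45
f 45 47 43
f 44 50 46
f 48 44 47
f 48 50 44
f 46 50 45
f 49 47 45
f 45 50 49
f 49 48 47
f 50 48 49
f 52 54 51
f 55 52 51
f 51 54 53
f 53 55 51
f 52 58 54
f 56 52 55
f 56 58 52
f 54 58 53
f 57 55 53
f 53 58 57
f 57 56 55
f 58 56 57
f 60 59 63
f 60 63 61
f 61 63 64
f 61 64 62
f 63 59 65
f 63 65 64
f 64 65 66
f 64 66 62
f 65 59 67
f 65 67 66
f 66 67 68
f 66 68 62
f 67 59 69
f 67 69 68
f 68 69 70
f 68 70 62
f 69 59 71
f 69 71 70
f 70 71 72
f 70 72 62
f 71 59 73
f 71 73 72
f 72 73 74
f 72 74 62
f 73 59 75
f 73 75 74
f 74 75 76
f 74 76 62
f 75 59 77
f 75 77 76
f 76 77 78
f 76 78 62
f 77 59 79
f 77 79 78
f 78 79 80
f 78 80 62
f 79 59 81
f 79 81 80
f 80 81 82
f 80 82 62
f 81 59 83
f 81 83 82
f 82 83 84
f 82 84 62
f 83 59 60
f 83 60 84
f 84 60 61
f 84 61 62
f 86 85 89
f 86 89 87
f 87 89 90
f 87 90 88
f 89 85 91
f 89 91 90
f 90 91 92
f 90 92 88
f 91 85 93
f 91 93 92
f 92 93 94
f 92 94 88
f 93 85 95
f 93 95 94
f 94 95 96
f 94 96 88
f 95 85 97
f 95 97 96
f 96 97 98
f 96 98 88
f 97 85 99
f 97 99 98
f 98 99 100
f 98 100 88
f 99 85 101
f 99 101 100
f 100 101 102
f 100 102 88
f 101 85 103
f 101 103 102
f 102 103 104
f 102 104 88
f 103 85 86
f 103 86 104
f 104 86 87
f 104 87 88



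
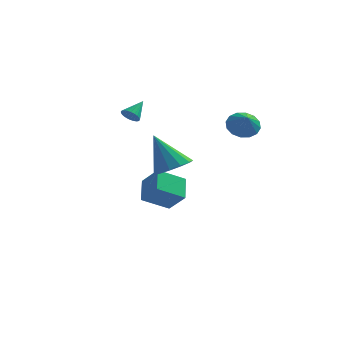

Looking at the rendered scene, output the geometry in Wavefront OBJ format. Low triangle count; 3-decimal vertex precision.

v -3.958 1.849 2.786
v -3.445 1.782 2.571
v -3.522 2.791 3.534
v -3.529 1.93 2.434
v -3.679 2.066 2.351
v -3.871 2.168 2.334
v -4.077 2.222 2.385
v -4.264 2.219 2.498
v -4.405 2.16 2.654
v -4.477 2.053 2.831
v -4.471 1.915 3
v -4.386 1.768 3.137
v -4.236 1.632 3.22
v -4.044 1.53 3.238
v -3.839 1.476 3.186
v -3.651 1.479 3.073
v -3.511 1.538 2.917
v -3.438 1.645 2.741
v 1.734 2.55 2.356
v 2.158 2.082 1.7
v 2.106 1.81 3.124
v 2.475 2.397 1.85
v 2.593 2.753 2.135
v 2.481 3.054 2.479
v 2.169 3.221 2.79
v 1.74 3.207 2.985
v 1.31 3.017 3.011
v 0.993 2.702 2.861
v 0.875 2.347 2.576
v 0.987 2.045 2.232
v 1.299 1.879 1.921
v 1.728 1.893 1.726
v -1.389 -0.48 -2.588
v -2.639 -1.252 -1.795
v -1.643 0.752 -1.791
v -2.894 -0.02 -0.997
v -0.466 -0.94 -1.583
v -1.717 -1.712 -0.789
v -0.721 0.292 -0.785
v -1.971 -0.48 0.008
v -0.365 -4.01 1.637
v 0.273 -3.216 1.849
v -1.395 -3.69 3.543
v -0.185 -2.988 1.563
v -0.7 -3.085 1.301
v -1.109 -3.475 1.145
v -1.281 -4.035 1.146
v -1.163 -4.587 1.303
v -0.791 -4.956 1.565
v -0.284 -5.024 1.851
v 0.198 -4.771 2.069
v 0.5 -4.275 2.149
v 0.528 -3.696 2.067
f 2 1 4
f 2 4 3
f 4 1 5
f 4 5 3
f 5 1 6
f 5 6 3
f 6 1 7
f 6 7 3
f 7 1 8
f 7 8 3
f 8 1 9
f 8 9 3
f 9 1 10
f 9 10 3
f 10 1 11
f 10 11 3
f 11 1 12
f 11 12 3
f 12 1 13
f 12 13 3
f 13 1 14
f 13 14 3
f 14 1 15
f 14 15 3
f 15 1 16
f 15 16 3
f 16 1 17
f 16 17 3
f 17 1 18
f 17 18 3
f 18 1 2
f 18 2 3
f 20 19 22
f 20 22 21
f 22 19 23
f 22 23 21
f 23 19 24
f 23 24 21
f 24 19 25
f 24 25 21
f 25 19 26
f 25 26 21
f 26 19 27
f 26 27 21
f 27 19 28
f 27 28 21
f 28 19 29
f 28 29 21
f 29 19 30
f 29 30 21
f 30 19 31
f 30 31 21
f 31 19 32
f 31 32 21
f 32 19 20
f 32 20 21
f 34 36 33
f 37 34 33
f 33 36 35
f 35 37 33
f 34 40 36
f 38 34 37
f 38 40 34
f 36 40 35
f 39 37 35
f 35 40 39
f 39 38 37
f 40 38 39
f 42 41 44
f 42 44 43
f 44 41 45
f 44 45 43
f 45 41 46
f 45 46 43
f 46 41 47
f 46 47 43
f 47 41 48
f 47 48 43
f 48 41 49
f 48 49 43
f 49 41 50
f 49 50 43
f 50 41 51
f 50 51 43
f 51 41 52
f 51 52 43
f 52 41 53
f 52 53 43
f 53 41 42
f 53 42 43



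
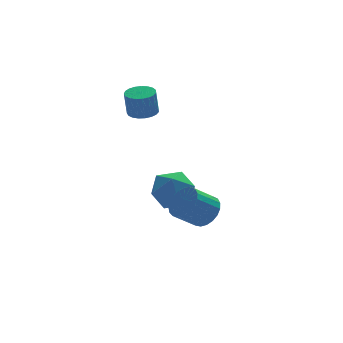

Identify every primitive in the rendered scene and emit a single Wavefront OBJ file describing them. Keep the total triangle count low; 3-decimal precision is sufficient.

v -0.255 2.364 -1.016
v 0.417 2.832 -1.675
v 0.163 0.848 -1.665
v 0.835 1.316 -2.324
v 1.039 1.295 -1.293
v 0.781 2.232 -0.892
v -0.201 1.448 -2.448
v -0.459 2.385 -2.047
v 0.451 2.266 -2.561
v 1.217 2.171 -1.847
v -0.637 1.509 -1.493
v 0.129 1.414 -0.779
v -0.82 2.265 2.736
v -0.253 1.973 2.783
v -0.392 1.883 3.911
v -0.96 2.175 3.864
v -0.186 2.229 2.812
v -0.325 2.139 3.939
v -0.229 2.492 2.827
v -0.368 2.401 3.955
v -0.374 2.715 2.827
v -0.513 2.624 3.955
v -0.596 2.86 2.812
v -0.736 2.769 3.939
v -0.857 2.903 2.783
v -0.997 2.812 3.911
v -1.112 2.835 2.746
v -1.251 2.744 3.874
v -1.316 2.669 2.707
v -1.456 2.578 3.835
v -1.435 2.433 2.674
v -1.574 2.342 3.801
v -1.447 2.168 2.651
v -1.586 2.077 3.779
v -1.351 1.92 2.643
v -1.49 1.829 3.771
v -1.163 1.732 2.651
v -1.303 1.641 3.779
v -0.916 1.636 2.674
v -1.055 1.545 3.801
v -0.652 1.648 2.707
v -0.792 1.558 3.835
v -0.418 1.768 2.746
v -0.557 1.677 3.874
v 0.343 -2.266 -0.758
v 0.753 -1.939 -0.181
v -0.193 -2.086 0.575
v -0.603 -2.414 -0.002
v 0.607 -1.682 -0.314
v -0.34 -1.829 0.442
v 0.415 -1.526 -0.524
v -0.531 -1.673 0.232
v 0.21 -1.498 -0.774
v -0.736 -1.645 -0.018
v 0.029 -1.603 -1.021
v -0.917 -1.75 -0.266
v -0.098 -1.822 -1.223
v -1.044 -1.97 -0.468
v -0.149 -2.119 -1.345
v -1.095 -2.266 -0.589
v -0.115 -2.441 -1.365
v -1.061 -2.588 -0.609
v -0.001 -2.732 -1.28
v -0.947 -2.88 -0.524
v 0.172 -2.943 -1.105
v -0.774 -3.091 -0.349
v 0.374 -3.037 -0.87
v -0.572 -3.185 -0.114
v 0.572 -2.998 -0.615
v -0.375 -3.146 0.141
v 0.729 -2.832 -0.385
v -0.217 -2.98 0.371
v 0.82 -2.568 -0.22
v -0.126 -2.716 0.536
v 0.829 -2.252 -0.148
v -0.118 -2.4 0.608
f 1 12 6
f 1 6 2
f 1 2 8
f 1 8 11
f 1 11 12
f 2 6 10
f 6 12 5
f 12 11 3
f 11 8 7
f 8 2 9
f 4 10 5
f 4 5 3
f 4 3 7
f 4 7 9
f 4 9 10
f 5 10 6
f 3 5 12
f 7 3 11
f 9 7 8
f 10 9 2
f 14 13 17
f 14 17 15
f 15 17 18
f 15 18 16
f 17 13 19
f 17 19 18
f 18 19 20
f 18 20 16
f 19 13 21
f 19 21 20
f 20 21 22
f 20 22 16
f 21 13 23
f 21 23 22
f 22 23 24
f 22 24 16
f 23 13 25
f 23 25 24
f 24 25 26
f 24 26 16
f 25 13 27
f 25 27 26
f 26 27 28
f 26 28 16
f 27 13 29
f 27 29 28
f 28 29 30
f 28 30 16
f 29 13 31
f 29 31 30
f 30 31 32
f 30 32 16
f 31 13 33
f 31 33 32
f 32 33 34
f 32 34 16
f 33 13 35
f 33 35 34
f 34 35 36
f 34 36 16
f 35 13 37
f 35 37 36
f 36 37 38
f 36 38 16
f 37 13 39
f 37 39 38
f 38 39 40
f 38 40 16
f 39 13 41
f 39 41 40
f 40 41 42
f 40 42 16
f 41 13 43
f 41 43 42
f 42 43 44
f 42 44 16
f 43 13 14
f 43 14 44
f 44 14 15
f 44 15 16
f 46 45 49
f 46 49 47
f 47 49 50
f 47 50 48
f 49 45 51
f 49 51 50
f 50 51 52
f 50 52 48
f 51 45 53
f 51 53 52
f 52 53 54
f 52 54 48
f 53 45 55
f 53 55 54
f 54 55 56
f 54 56 48
f 55 45 57
f 55 57 56
f 56 57 58
f 56 58 48
f 57 45 59
f 57 59 58
f 58 59 60
f 58 60 48
f 59 45 61
f 59 61 60
f 60 61 62
f 60 62 48
f 61 45 63
f 61 63 62
f 62 63 64
f 62 64 48
f 63 45 65
f 63 65 64
f 64 65 66
f 64 66 48
f 65 45 67
f 65 67 66
f 66 67 68
f 66 68 48
f 67 45 69
f 67 69 68
f 68 69 70
f 68 70 48
f 69 45 71
f 69 71 70
f 70 71 72
f 70 72 48
f 71 45 73
f 71 73 72
f 72 73 74
f 72 74 48
f 73 45 75
f 73 75 74
f 74 75 76
f 74 76 48
f 75 45 46
f 75 46 76
f 76 46 47
f 76 47 48



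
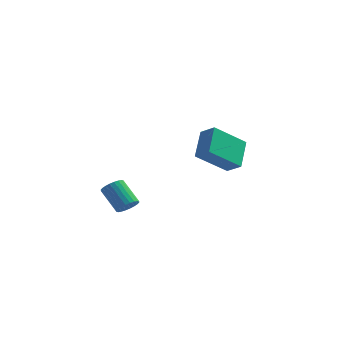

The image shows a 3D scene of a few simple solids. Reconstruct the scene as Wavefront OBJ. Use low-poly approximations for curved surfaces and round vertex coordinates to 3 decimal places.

v 2.604 1.383 2.248
v 1.65 0.278 3.283
v 2.372 2.498 3.224
v 1.418 1.393 4.259
v 3.302 1.167 2.661
v 2.348 0.062 3.696
v 3.07 2.282 3.637
v 2.116 1.177 4.672
v 0.547 -3.697 1.708
v 0.88 -3.827 2.071
v 0.047 -3.493 2.955
v -0.287 -3.363 2.592
v 0.927 -3.635 2.043
v 0.093 -3.302 2.927
v 0.915 -3.453 1.963
v 0.081 -3.12 2.847
v 0.847 -3.308 1.845
v 0.014 -2.975 2.729
v 0.734 -3.222 1.706
v -0.099 -2.889 2.59
v 0.592 -3.209 1.567
v -0.241 -2.875 2.451
v 0.444 -3.269 1.449
v -0.39 -2.936 2.334
v 0.31 -3.395 1.371
v -0.523 -3.062 2.256
v 0.213 -3.567 1.345
v -0.62 -3.233 2.229
v 0.167 -3.758 1.373
v -0.667 -3.425 2.257
v 0.179 -3.94 1.453
v -0.655 -3.607 2.337
v 0.246 -4.085 1.571
v -0.587 -3.752 2.455
v 0.359 -4.171 1.71
v -0.474 -3.838 2.594
v 0.501 -4.185 1.849
v -0.332 -3.851 2.733
v 0.65 -4.124 1.966
v -0.184 -3.791 2.851
v 0.783 -3.998 2.044
v -0.05 -3.665 2.929
f 2 4 1
f 5 2 1
f 1 4 3
f 3 5 1
f 2 8 4
f 6 2 5
f 6 8 2
f 4 8 3
f 7 5 3
f 3 8 7
f 7 6 5
f 8 6 7
f 10 9 13
f 10 13 11
f 11 13 14
f 11 14 12
f 13 9 15
f 13 15 14
f 14 15 16
f 14 16 12
f 15 9 17
f 15 17 16
f 16 17 18
f 16 18 12
f 17 9 19
f 17 19 18
f 18 19 20
f 18 20 12
f 19 9 21
f 19 21 20
f 20 21 22
f 20 22 12
f 21 9 23
f 21 23 22
f 22 23 24
f 22 24 12
f 23 9 25
f 23 25 24
f 24 25 26
f 24 26 12
f 25 9 27
f 25 27 26
f 26 27 28
f 26 28 12
f 27 9 29
f 27 29 28
f 28 29 30
f 28 30 12
f 29 9 31
f 29 31 30
f 30 31 32
f 30 32 12
f 31 9 33
f 31 33 32
f 32 33 34
f 32 34 12
f 33 9 35
f 33 35 34
f 34 35 36
f 34 36 12
f 35 9 37
f 35 37 36
f 36 37 38
f 36 38 12
f 37 9 39
f 37 39 38
f 38 39 40
f 38 40 12
f 39 9 41
f 39 41 40
f 40 41 42
f 40 42 12
f 41 9 10
f 41 10 42
f 42 10 11
f 42 11 12



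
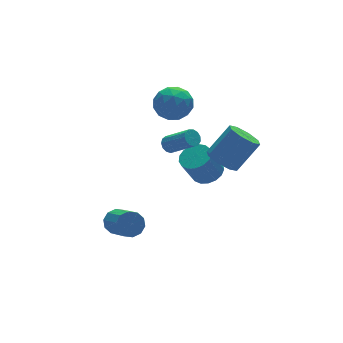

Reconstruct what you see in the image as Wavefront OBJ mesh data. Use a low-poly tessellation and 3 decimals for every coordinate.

v -0.712 1.831 1.882
v -0.322 1.708 1.529
v 0.322 0.445 2.686
v -0.068 0.569 3.038
v -0.211 1.928 1.707
v 0.434 0.665 2.864
v -0.258 2.117 1.94
v 0.387 0.854 3.097
v -0.45 2.216 2.155
v 0.195 0.953 3.312
v -0.725 2.193 2.283
v -0.08 0.93 3.44
v -0.996 2.055 2.283
v -0.351 0.792 3.44
v -1.177 1.846 2.156
v -0.532 0.583 3.313
v -1.211 1.632 1.942
v -0.566 0.369 3.099
v -1.086 1.482 1.708
v -0.441 0.219 2.865
v -0.843 1.443 1.53
v -0.198 0.18 2.687
v -0.558 1.527 1.463
v 0.087 0.264 2.62
v 2.455 3.224 -2.628
v 3.278 3.044 -2.212
v 2.469 3.036 -0.615
v 1.645 3.216 -1.032
v 3.257 3.494 -2.22
v 2.448 3.486 -0.623
v 3.053 3.881 -2.322
v 2.243 3.873 -0.725
v 2.711 4.118 -2.494
v 1.902 4.11 -0.897
v 2.311 4.15 -2.697
v 1.502 4.142 -1.1
v 1.944 3.97 -2.884
v 1.134 3.962 -1.287
v 1.693 3.619 -3.012
v 0.884 3.611 -1.416
v 1.617 3.178 -3.053
v 0.808 3.17 -1.456
v 1.733 2.747 -2.996
v 0.924 2.739 -1.4
v 2.015 2.425 -2.855
v 1.205 2.417 -1.259
v 2.397 2.286 -2.662
v 1.587 2.278 -1.066
v 2.792 2.363 -2.462
v 1.983 2.355 -0.865
v 3.11 2.636 -2.299
v 2.301 2.628 -0.702
v -0.733 3.442 3.706
v 0.092 3.902 3.095
v 0.488 2.418 4.585
v 1.313 2.878 3.974
v 0.767 3.498 4.736
v 0.011 4.131 4.193
v 0.569 2.189 3.487
v -0.187 2.822 2.944
v 0.896 3.127 2.959
v 1.019 3.936 3.731
v -0.439 2.384 3.949
v -0.316 3.193 4.721
v -0.428 3.762 3.323
v 1.008 2.558 4.357
v 0.687 2.923 4.805
v 1.172 3.193 4.445
v -0.475 3.897 3.969
v 0.01 4.167 3.609
v 0.406 3.929 4.574
v 0.57 2.153 4.071
v 1.055 2.423 3.711
v -0.592 3.127 3.235
v -0.107 3.397 2.875
v 0.174 2.391 3.106
v 0.53 3.577 2.884
v 1.248 2.975 3.401
v 0.81 2.57 3.115
v 0.366 2.942 2.795
v 0.602 4.052 3.338
v 1.32 3.45 3.854
v 0.998 3.815 4.303
v 0.555 4.187 3.984
v 1.075 3.597 3.258
v -0.74 2.87 3.826
v -0.022 2.268 4.342
v 0.025 2.133 3.696
v -0.418 2.505 3.377
v -0.668 3.345 4.279
v 0.05 2.743 4.796
v 0.214 3.378 4.885
v -0.23 3.75 4.565
v -0.495 2.723 4.422
v 0.719 -0.973 1.96
v 1.438 -1.118 1.34
v 2.76 -1.151 2.88
v 2.041 -1.007 3.5
v 1.312 -0.405 1.463
v 2.634 -0.438 3.003
v 0.839 -0.025 1.877
v 2.161 -0.058 3.417
v 0.296 -0.2 2.34
v 1.618 -0.233 3.88
v 0 -0.829 2.58
v 1.322 -0.862 4.12
v 0.126 -1.542 2.457
v 1.448 -1.575 3.997
v 0.599 -1.922 2.043
v 1.921 -1.955 3.583
v 1.142 -1.747 1.58
v 2.464 -1.78 3.12
v -3.793 1.802 -3.041
v -3.436 1.385 -3.608
v -3.59 -0.299 -2.467
v -3.947 0.118 -1.899
v -3.091 1.557 -3.308
v -3.245 -0.127 -2.167
v -3.015 1.822 -2.906
v -3.169 0.138 -1.765
v -3.236 2.08 -2.555
v -3.389 0.396 -1.414
v -3.669 2.232 -2.389
v -3.823 0.548 -1.248
v -4.15 2.219 -2.473
v -4.304 0.535 -1.332
v -4.495 2.047 -2.773
v -4.649 0.363 -1.632
v -4.571 1.782 -3.175
v -4.725 0.098 -2.034
v -4.351 1.524 -3.526
v -4.504 -0.16 -2.385
v -3.917 1.372 -3.692
v -4.071 -0.312 -2.551
f 2 1 5
f 2 5 3
f 3 5 6
f 3 6 4
f 5 1 7
f 5 7 6
f 6 7 8
f 6 8 4
f 7 1 9
f 7 9 8
f 8 9 10
f 8 10 4
f 9 1 11
f 9 11 10
f 10 11 12
f 10 12 4
f 11 1 13
f 11 13 12
f 12 13 14
f 12 14 4
f 13 1 15
f 13 15 14
f 14 15 16
f 14 16 4
f 15 1 17
f 15 17 16
f 16 17 18
f 16 18 4
f 17 1 19
f 17 19 18
f 18 19 20
f 18 20 4
f 19 1 21
f 19 21 20
f 20 21 22
f 20 22 4
f 21 1 23
f 21 23 22
f 22 23 24
f 22 24 4
f 23 1 2
f 23 2 24
f 24 2 3
f 24 3 4
f 26 25 29
f 26 29 27
f 27 29 30
f 27 30 28
f 29 25 31
f 29 31 30
f 30 31 32
f 30 32 28
f 31 25 33
f 31 33 32
f 32 33 34
f 32 34 28
f 33 25 35
f 33 35 34
f 34 35 36
f 34 36 28
f 35 25 37
f 35 37 36
f 36 37 38
f 36 38 28
f 37 25 39
f 37 39 38
f 38 39 40
f 38 40 28
f 39 25 41
f 39 41 40
f 40 41 42
f 40 42 28
f 41 25 43
f 41 43 42
f 42 43 44
f 42 44 28
f 43 25 45
f 43 45 44
f 44 45 46
f 44 46 28
f 45 25 47
f 45 47 46
f 46 47 48
f 46 48 28
f 47 25 49
f 47 49 48
f 48 49 50
f 48 50 28
f 49 25 51
f 49 51 50
f 50 51 52
f 50 52 28
f 51 25 26
f 51 26 52
f 52 26 27
f 52 27 28
f 53 90 69
f 90 64 93
f 69 93 58
f 90 93 69
f 53 69 65
f 69 58 70
f 65 70 54
f 69 70 65
f 53 65 74
f 65 54 75
f 74 75 60
f 65 75 74
f 53 74 86
f 74 60 89
f 86 89 63
f 74 89 86
f 53 86 90
f 86 63 94
f 90 94 64
f 86 94 90
f 54 70 81
f 70 58 84
f 81 84 62
f 70 84 81
f 58 93 71
f 93 64 92
f 71 92 57
f 93 92 71
f 64 94 91
f 94 63 87
f 91 87 55
f 94 87 91
f 63 89 88
f 89 60 76
f 88 76 59
f 89 76 88
f 60 75 80
f 75 54 77
f 80 77 61
f 75 77 80
f 56 82 68
f 82 62 83
f 68 83 57
f 82 83 68
f 56 68 66
f 68 57 67
f 66 67 55
f 68 67 66
f 56 66 73
f 66 55 72
f 73 72 59
f 66 72 73
f 56 73 78
f 73 59 79
f 78 79 61
f 73 79 78
f 56 78 82
f 78 61 85
f 82 85 62
f 78 85 82
f 57 83 71
f 83 62 84
f 71 84 58
f 83 84 71
f 55 67 91
f 67 57 92
f 91 92 64
f 67 92 91
f 59 72 88
f 72 55 87
f 88 87 63
f 72 87 88
f 61 79 80
f 79 59 76
f 80 76 60
f 79 76 80
f 62 85 81
f 85 61 77
f 81 77 54
f 85 77 81
f 96 95 99
f 96 99 97
f 97 99 100
f 97 100 98
f 99 95 101
f 99 101 100
f 100 101 102
f 100 102 98
f 101 95 103
f 101 103 102
f 102 103 104
f 102 104 98
f 103 95 105
f 103 105 104
f 104 105 106
f 104 106 98
f 105 95 107
f 105 107 106
f 106 107 108
f 106 108 98
f 107 95 109
f 107 109 108
f 108 109 110
f 108 110 98
f 109 95 111
f 109 111 110
f 110 111 112
f 110 112 98
f 111 95 96
f 111 96 112
f 112 96 97
f 112 97 98
f 114 113 117
f 114 117 115
f 115 117 118
f 115 118 116
f 117 113 119
f 117 119 118
f 118 119 120
f 118 120 116
f 119 113 121
f 119 121 120
f 120 121 122
f 120 122 116
f 121 113 123
f 121 123 122
f 122 123 124
f 122 124 116
f 123 113 125
f 123 125 124
f 124 125 126
f 124 126 116
f 125 113 127
f 125 127 126
f 126 127 128
f 126 128 116
f 127 113 129
f 127 129 128
f 128 129 130
f 128 130 116
f 129 113 131
f 129 131 130
f 130 131 132
f 130 132 116
f 131 113 133
f 131 133 132
f 132 133 134
f 132 134 116
f 133 113 114
f 133 114 134
f 134 114 115
f 134 115 116

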